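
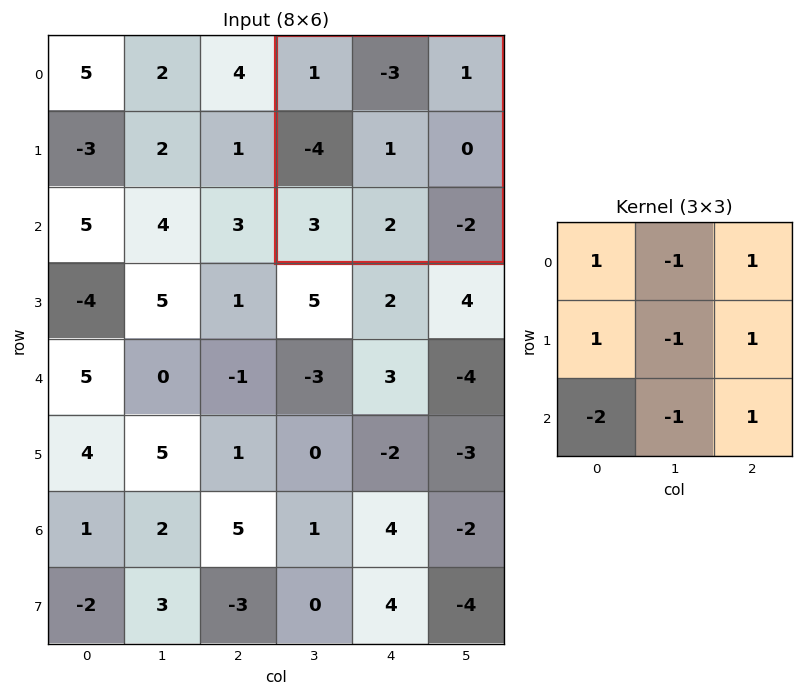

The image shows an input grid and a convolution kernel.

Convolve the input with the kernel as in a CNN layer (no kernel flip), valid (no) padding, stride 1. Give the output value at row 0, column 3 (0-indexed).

-10

The receptive field on the input at this output position is [1 -3 1 / -4 1 0 / 3 2 -2]. Elementwise product with the kernel and sum: 1·1 + -3·-1 + 1·1 + -4·1 + 1·-1 + 0·1 + 3·-2 + 2·-1 + -2·1.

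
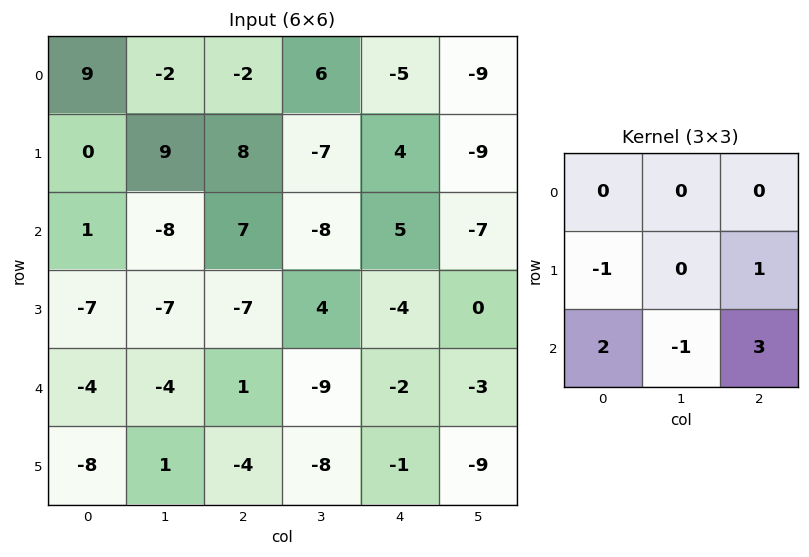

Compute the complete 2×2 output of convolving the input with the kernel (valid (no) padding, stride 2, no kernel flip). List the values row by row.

Output[0,0]: The receptive field on the input at this output position is [9 -2 -2 / 0 9 8 / 1 -8 7]. Elementwise product with the kernel and sum: 0·-1 + 8·1 + 1·2 + -8·-1 + 7·3.
Output[0,1]: The receptive field on the input at this output position is [-2 6 -5 / 8 -7 4 / 7 -8 5]. Elementwise product with the kernel and sum: 8·-1 + 4·1 + 7·2 + -8·-1 + 5·3.

39 33
-1 8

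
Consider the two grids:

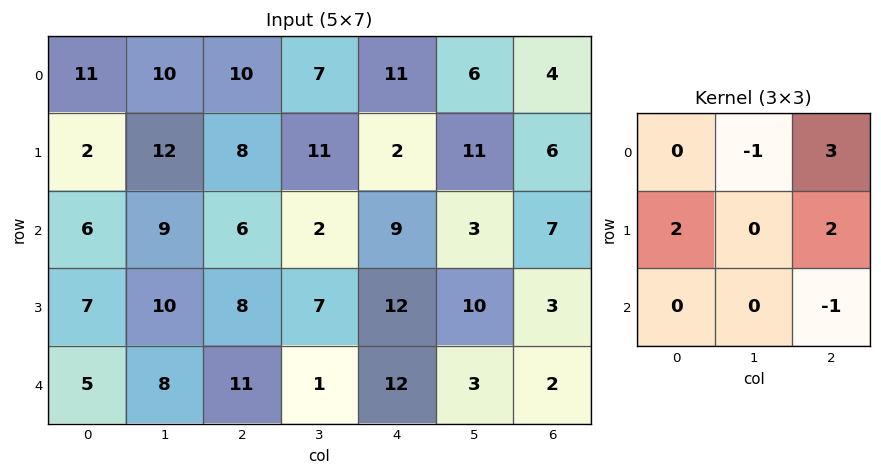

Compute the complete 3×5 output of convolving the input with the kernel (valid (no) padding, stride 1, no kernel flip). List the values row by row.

Output[0,0]: The receptive field on the input at this output position is [11 10 10 / 2 12 8 / 6 9 6]. Elementwise product with the kernel and sum: 10·-1 + 10·3 + 2·2 + 8·2 + 6·-1.

34 55 37 48 15
28 40 13 31 36
28 33 53 31 46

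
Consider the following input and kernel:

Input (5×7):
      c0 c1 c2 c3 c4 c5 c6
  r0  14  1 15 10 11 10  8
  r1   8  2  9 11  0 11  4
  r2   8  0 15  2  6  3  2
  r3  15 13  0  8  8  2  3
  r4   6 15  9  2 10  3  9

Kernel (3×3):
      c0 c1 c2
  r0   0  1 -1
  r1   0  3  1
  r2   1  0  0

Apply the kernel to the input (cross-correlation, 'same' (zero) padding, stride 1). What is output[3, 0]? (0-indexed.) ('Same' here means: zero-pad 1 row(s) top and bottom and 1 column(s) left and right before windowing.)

The receptive field on the zero-padded input at this output position is [0 8 0 / 0 15 13 / 0 6 15]. Elementwise product with the kernel and sum: 8·1 + 0·-1 + 15·3 + 13·1 + 0·1.

66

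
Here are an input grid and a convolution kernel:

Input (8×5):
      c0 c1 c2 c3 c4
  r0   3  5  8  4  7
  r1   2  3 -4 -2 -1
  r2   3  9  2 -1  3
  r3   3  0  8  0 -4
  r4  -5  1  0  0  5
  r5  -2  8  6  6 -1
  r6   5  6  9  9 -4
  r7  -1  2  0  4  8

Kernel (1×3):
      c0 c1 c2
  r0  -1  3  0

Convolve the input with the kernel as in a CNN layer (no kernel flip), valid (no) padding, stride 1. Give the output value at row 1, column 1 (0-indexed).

The receptive field on the input at this output position is [3 -4 -2]. Elementwise product with the kernel and sum: 3·-1 + -4·3.

-15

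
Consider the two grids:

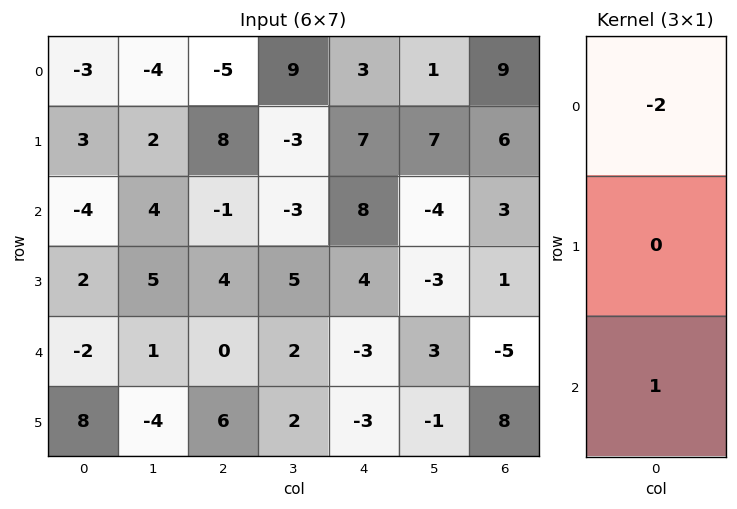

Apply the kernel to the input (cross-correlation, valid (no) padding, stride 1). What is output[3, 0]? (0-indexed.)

The receptive field on the input at this output position is [2 / -2 / 8]. Elementwise product with the kernel and sum: 2·-2 + 8·1.

4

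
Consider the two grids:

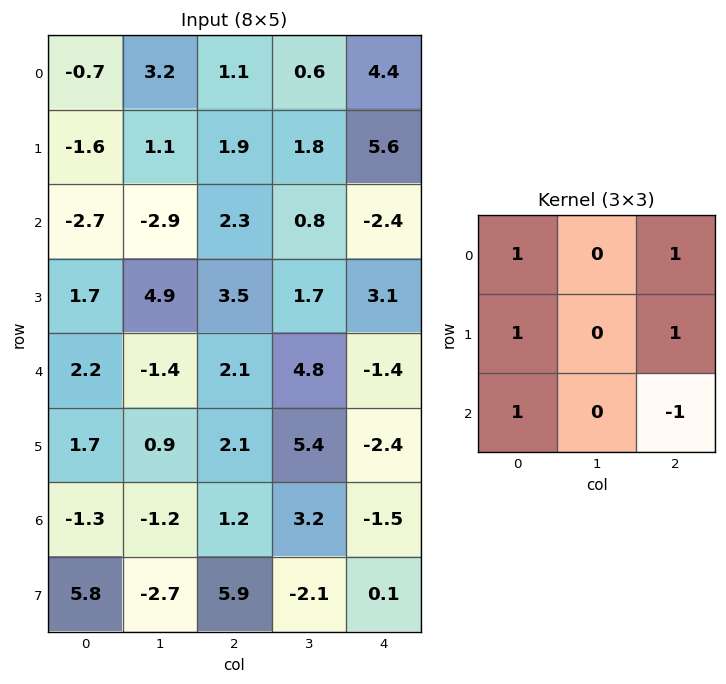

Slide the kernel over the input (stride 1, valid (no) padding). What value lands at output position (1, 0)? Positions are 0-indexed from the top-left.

-1.9

The receptive field on the input at this output position is [-1.6 1.1 1.9 / -2.7 -2.9 2.3 / 1.7 4.9 3.5]. Elementwise product with the kernel and sum: -1.6·1 + 1.9·1 + -2.7·1 + 2.3·1 + 1.7·1 + 3.5·-1.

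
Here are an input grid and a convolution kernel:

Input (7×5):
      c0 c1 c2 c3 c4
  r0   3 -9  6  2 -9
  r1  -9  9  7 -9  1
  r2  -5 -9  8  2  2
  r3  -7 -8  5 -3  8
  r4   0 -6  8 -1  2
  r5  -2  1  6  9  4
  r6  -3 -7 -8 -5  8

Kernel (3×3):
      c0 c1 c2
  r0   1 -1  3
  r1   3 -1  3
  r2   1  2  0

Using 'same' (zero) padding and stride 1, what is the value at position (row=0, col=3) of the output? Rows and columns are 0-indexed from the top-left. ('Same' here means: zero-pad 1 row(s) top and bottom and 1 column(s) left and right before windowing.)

-22

The receptive field on the zero-padded input at this output position is [0 0 0 / 6 2 -9 / 7 -9 1]. Elementwise product with the kernel and sum: 0·1 + 0·-1 + 0·3 + 6·3 + 2·-1 + -9·3 + 7·1 + -9·2.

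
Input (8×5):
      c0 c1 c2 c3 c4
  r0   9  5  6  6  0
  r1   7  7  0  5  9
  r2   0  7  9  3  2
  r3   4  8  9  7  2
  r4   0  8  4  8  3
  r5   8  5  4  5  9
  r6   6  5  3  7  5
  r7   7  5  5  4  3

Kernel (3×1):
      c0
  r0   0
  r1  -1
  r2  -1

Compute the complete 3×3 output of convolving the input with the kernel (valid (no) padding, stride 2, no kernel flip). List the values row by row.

-7 -9 -11
-4 -13 -5
-14 -7 -14

Output[0,0]: The receptive field on the input at this output position is [9 / 7 / 0]. Elementwise product with the kernel and sum: 7·-1 + 0·-1.
Output[0,1]: The receptive field on the input at this output position is [6 / 0 / 9]. Elementwise product with the kernel and sum: 0·-1 + 9·-1.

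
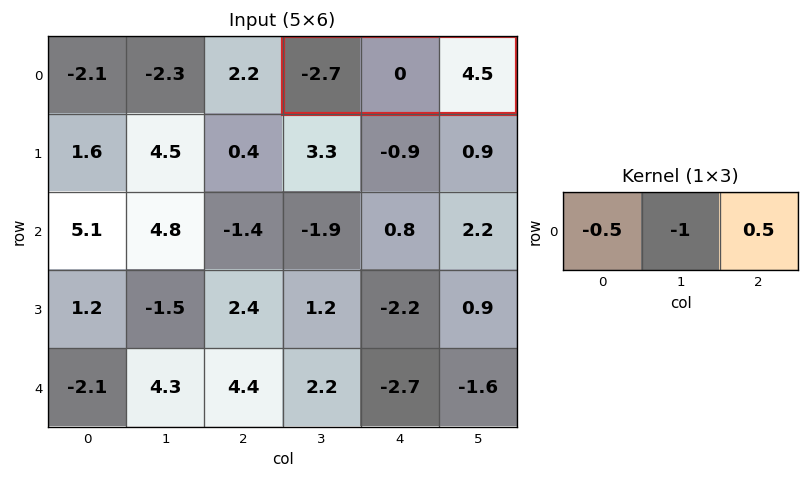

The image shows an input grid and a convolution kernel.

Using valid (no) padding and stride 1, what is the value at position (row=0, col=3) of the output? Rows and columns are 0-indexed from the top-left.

The receptive field on the input at this output position is [-2.7 0 4.5]. Elementwise product with the kernel and sum: -2.7·-0.5 + 0·-1 + 4.5·0.5.

3.6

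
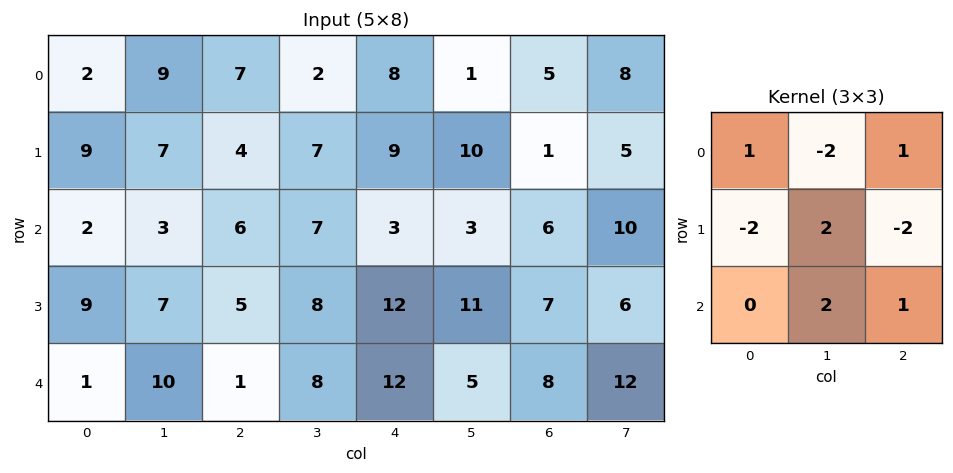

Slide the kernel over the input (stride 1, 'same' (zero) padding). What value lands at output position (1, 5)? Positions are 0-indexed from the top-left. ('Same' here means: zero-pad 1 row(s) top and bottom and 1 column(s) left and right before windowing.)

23

The receptive field on the zero-padded input at this output position is [8 1 5 / 9 10 1 / 3 3 6]. Elementwise product with the kernel and sum: 8·1 + 1·-2 + 5·1 + 9·-2 + 10·2 + 1·-2 + 3·2 + 6·1.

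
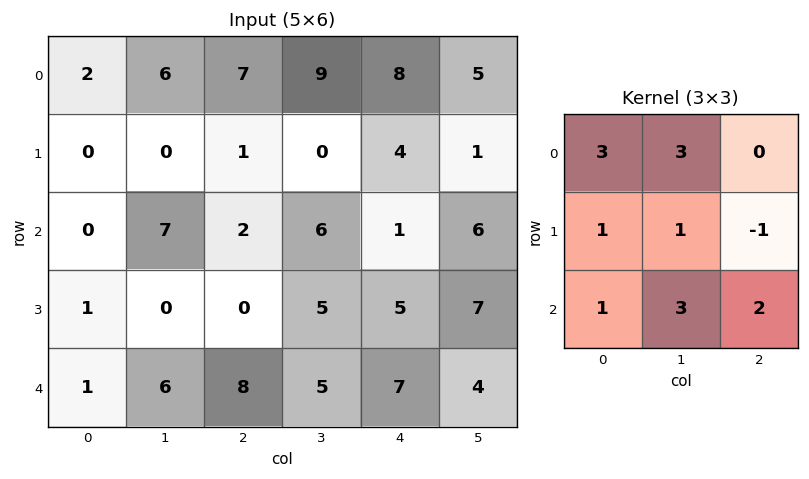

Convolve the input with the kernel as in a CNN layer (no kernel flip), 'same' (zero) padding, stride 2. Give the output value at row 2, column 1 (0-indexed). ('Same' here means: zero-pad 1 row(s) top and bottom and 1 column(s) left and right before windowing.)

9

The receptive field on the zero-padded input at this output position is [0 0 5 / 6 8 5 / 0 0 0]. Elementwise product with the kernel and sum: 0·3 + 0·3 + 6·1 + 8·1 + 5·-1 + 0·1 + 0·3 + 0·2.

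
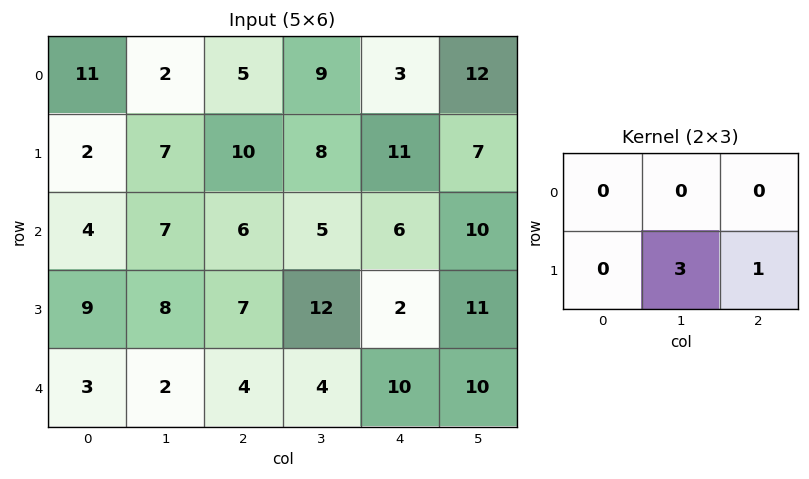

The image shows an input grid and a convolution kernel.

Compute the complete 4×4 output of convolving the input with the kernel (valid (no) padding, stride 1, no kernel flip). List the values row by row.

Output[0,0]: The receptive field on the input at this output position is [11 2 5 / 2 7 10]. Elementwise product with the kernel and sum: 7·3 + 10·1.
Output[0,1]: The receptive field on the input at this output position is [2 5 9 / 7 10 8]. Elementwise product with the kernel and sum: 10·3 + 8·1.

31 38 35 40
27 23 21 28
31 33 38 17
10 16 22 40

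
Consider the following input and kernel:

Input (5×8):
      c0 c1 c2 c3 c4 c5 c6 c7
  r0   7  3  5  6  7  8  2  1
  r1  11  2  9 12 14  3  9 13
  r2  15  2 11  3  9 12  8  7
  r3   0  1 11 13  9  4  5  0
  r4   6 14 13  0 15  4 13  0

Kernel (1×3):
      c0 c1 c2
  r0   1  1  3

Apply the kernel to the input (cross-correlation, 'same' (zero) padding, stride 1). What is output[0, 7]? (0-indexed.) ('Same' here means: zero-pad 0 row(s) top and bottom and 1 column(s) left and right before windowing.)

3

The receptive field on the zero-padded input at this output position is [2 1 0]. Elementwise product with the kernel and sum: 2·1 + 1·1 + 0·3.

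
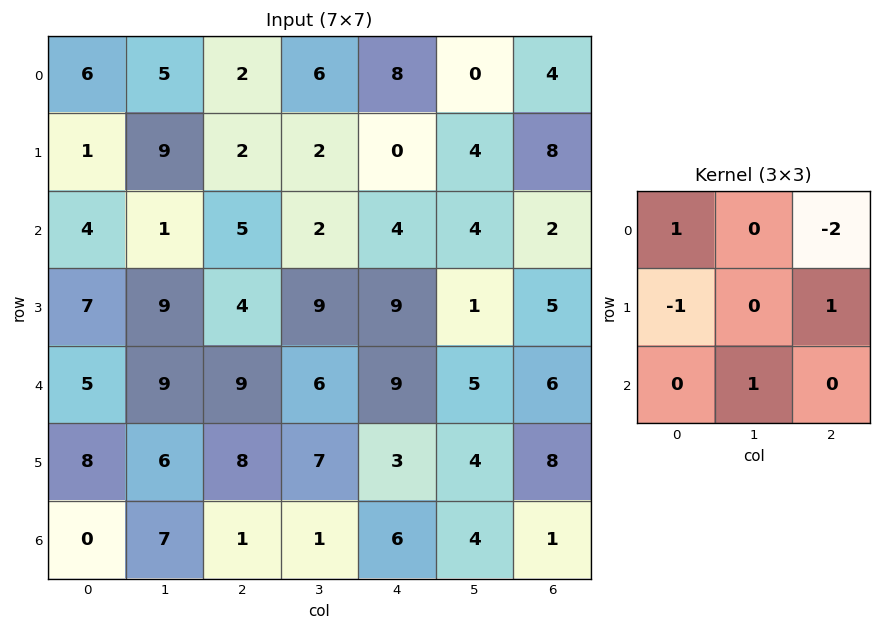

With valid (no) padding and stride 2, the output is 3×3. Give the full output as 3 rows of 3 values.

4 -14 12
0 8 1
-6 -13 6

Output[0,0]: The receptive field on the input at this output position is [6 5 2 / 1 9 2 / 4 1 5]. Elementwise product with the kernel and sum: 6·1 + 2·-2 + 1·-1 + 2·1 + 1·1.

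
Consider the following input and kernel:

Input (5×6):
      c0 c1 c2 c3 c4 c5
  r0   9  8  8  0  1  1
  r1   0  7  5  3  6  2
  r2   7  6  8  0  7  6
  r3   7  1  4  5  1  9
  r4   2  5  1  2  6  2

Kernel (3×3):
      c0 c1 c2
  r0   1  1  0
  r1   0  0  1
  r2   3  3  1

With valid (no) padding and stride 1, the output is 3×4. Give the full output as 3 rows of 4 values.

69 61 45 30
43 32 43 42
39 39 24 42

Output[0,0]: The receptive field on the input at this output position is [9 8 8 / 0 7 5 / 7 6 8]. Elementwise product with the kernel and sum: 9·1 + 8·1 + 5·1 + 7·3 + 6·3 + 8·1.
Output[0,1]: The receptive field on the input at this output position is [8 8 0 / 7 5 3 / 6 8 0]. Elementwise product with the kernel and sum: 8·1 + 8·1 + 3·1 + 6·3 + 8·3 + 0·1.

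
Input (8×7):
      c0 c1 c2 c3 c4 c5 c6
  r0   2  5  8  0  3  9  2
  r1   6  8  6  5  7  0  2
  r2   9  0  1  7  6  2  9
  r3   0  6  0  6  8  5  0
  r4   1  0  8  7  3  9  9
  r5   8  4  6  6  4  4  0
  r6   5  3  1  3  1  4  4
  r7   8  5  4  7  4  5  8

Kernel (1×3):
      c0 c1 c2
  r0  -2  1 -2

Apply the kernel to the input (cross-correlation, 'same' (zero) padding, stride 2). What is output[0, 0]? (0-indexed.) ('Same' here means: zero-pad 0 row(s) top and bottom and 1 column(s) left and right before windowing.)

The receptive field on the zero-padded input at this output position is [0 2 5]. Elementwise product with the kernel and sum: 0·-2 + 2·1 + 5·-2.

-8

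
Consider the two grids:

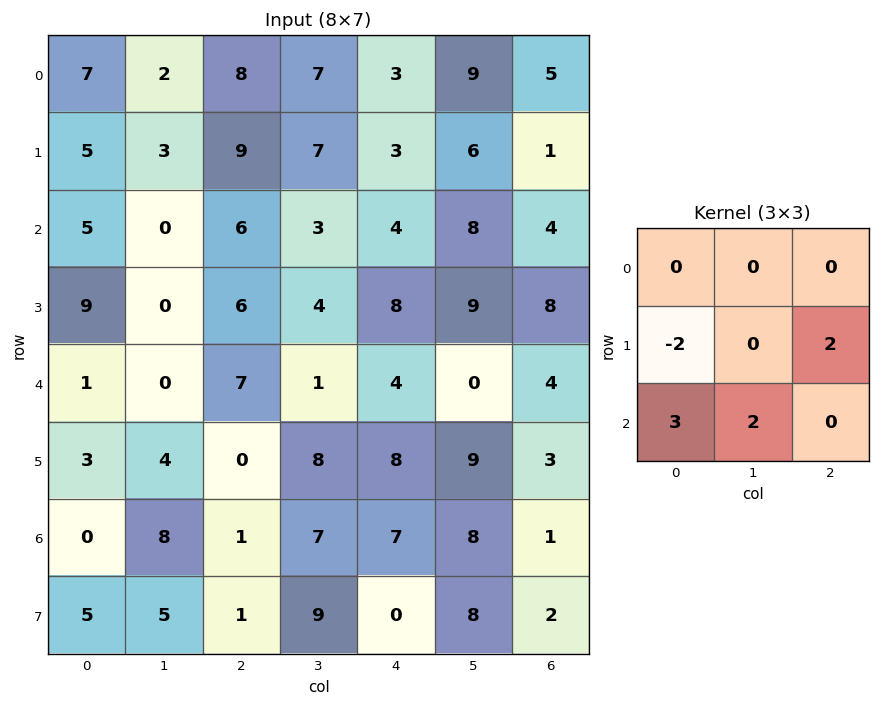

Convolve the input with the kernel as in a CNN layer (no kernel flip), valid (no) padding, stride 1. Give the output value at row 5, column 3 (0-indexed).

The receptive field on the input at this output position is [8 8 9 / 7 7 8 / 9 0 8]. Elementwise product with the kernel and sum: 7·-2 + 8·2 + 9·3 + 0·2.

29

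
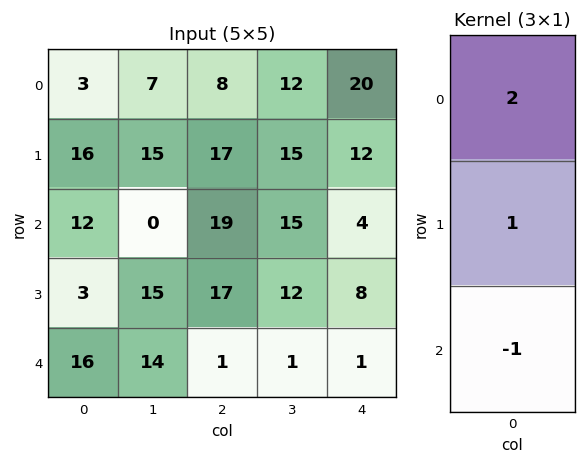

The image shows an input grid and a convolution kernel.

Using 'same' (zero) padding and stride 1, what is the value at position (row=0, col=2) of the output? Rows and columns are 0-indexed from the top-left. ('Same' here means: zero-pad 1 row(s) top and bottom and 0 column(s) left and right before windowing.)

-9

The receptive field on the zero-padded input at this output position is [0 / 8 / 17]. Elementwise product with the kernel and sum: 0·2 + 8·1 + 17·-1.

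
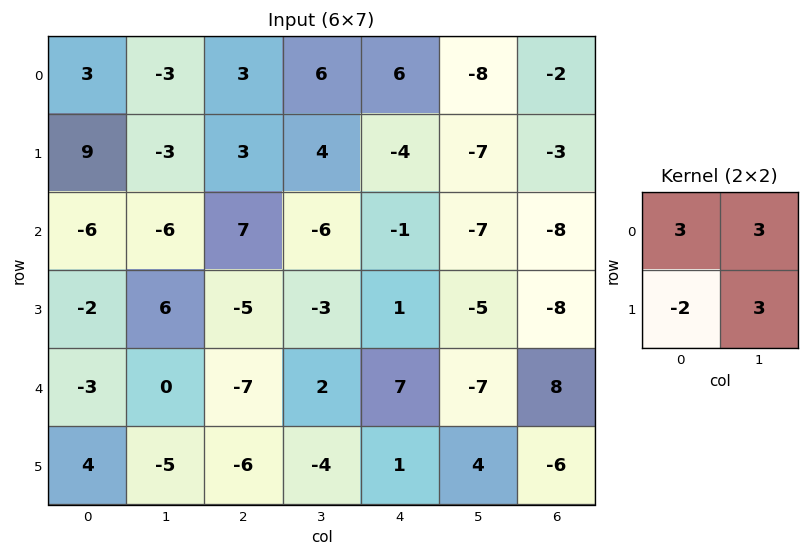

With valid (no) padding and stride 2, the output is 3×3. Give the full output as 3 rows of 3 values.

-27 33 -19
-14 4 -41
-32 -15 10

Output[0,0]: The receptive field on the input at this output position is [3 -3 / 9 -3]. Elementwise product with the kernel and sum: 3·3 + -3·3 + 9·-2 + -3·3.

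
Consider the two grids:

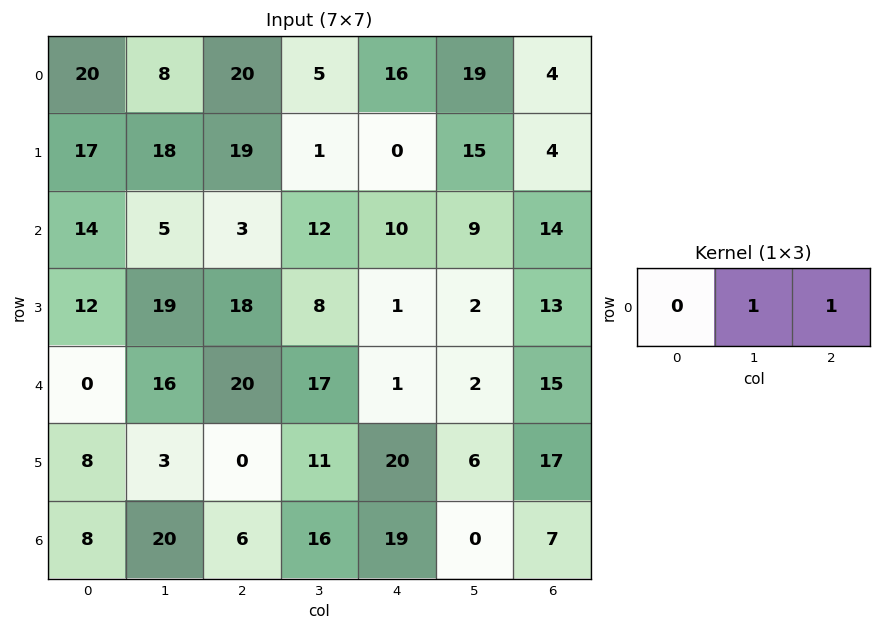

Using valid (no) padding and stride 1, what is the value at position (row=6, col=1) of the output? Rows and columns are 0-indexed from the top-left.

The receptive field on the input at this output position is [20 6 16]. Elementwise product with the kernel and sum: 6·1 + 16·1.

22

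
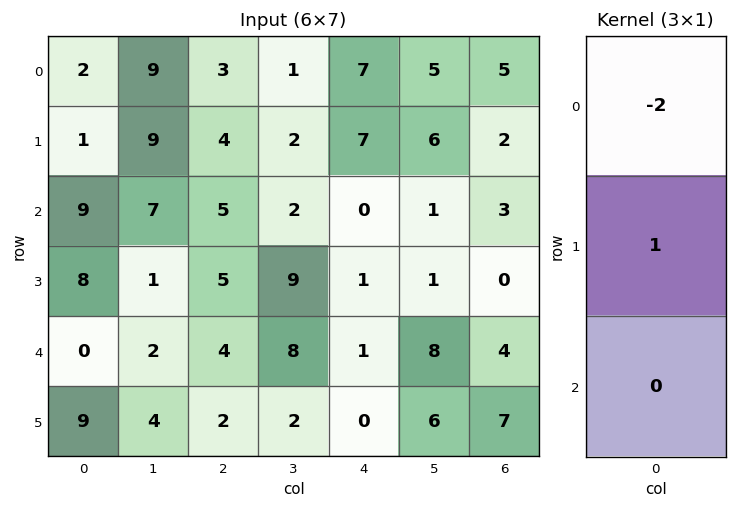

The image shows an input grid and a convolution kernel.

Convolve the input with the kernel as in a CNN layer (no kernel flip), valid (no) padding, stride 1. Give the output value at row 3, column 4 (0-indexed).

The receptive field on the input at this output position is [1 / 1 / 0]. Elementwise product with the kernel and sum: 1·-2 + 1·1.

-1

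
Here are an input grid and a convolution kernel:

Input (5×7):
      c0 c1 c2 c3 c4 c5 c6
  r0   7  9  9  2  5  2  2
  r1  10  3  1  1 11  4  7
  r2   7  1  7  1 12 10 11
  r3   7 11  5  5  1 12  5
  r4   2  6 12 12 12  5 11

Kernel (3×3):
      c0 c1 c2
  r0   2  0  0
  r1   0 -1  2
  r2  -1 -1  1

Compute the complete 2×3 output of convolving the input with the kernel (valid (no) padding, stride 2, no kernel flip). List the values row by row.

12 43 9
17 -1 16

Output[0,0]: The receptive field on the input at this output position is [7 9 9 / 10 3 1 / 7 1 7]. Elementwise product with the kernel and sum: 7·2 + 3·-1 + 1·2 + 7·-1 + 1·-1 + 7·1.
Output[0,1]: The receptive field on the input at this output position is [9 2 5 / 1 1 11 / 7 1 12]. Elementwise product with the kernel and sum: 9·2 + 1·-1 + 11·2 + 7·-1 + 1·-1 + 12·1.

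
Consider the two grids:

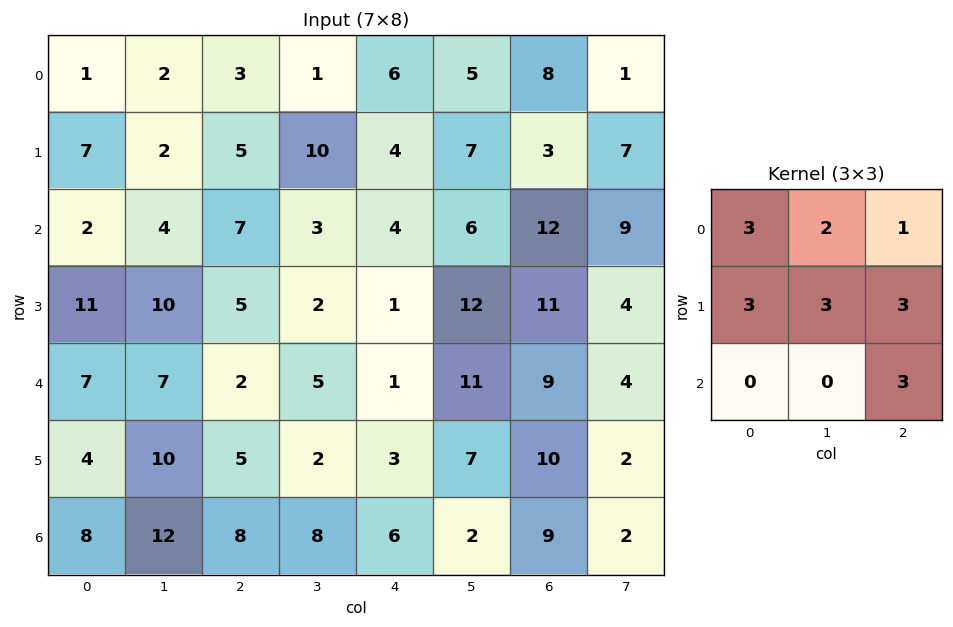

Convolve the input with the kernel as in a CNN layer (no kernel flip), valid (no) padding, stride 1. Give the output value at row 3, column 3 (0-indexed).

The receptive field on the input at this output position is [2 1 12 / 5 1 11 / 2 3 7]. Elementwise product with the kernel and sum: 2·3 + 1·2 + 12·1 + 5·3 + 1·3 + 11·3 + 7·3.

92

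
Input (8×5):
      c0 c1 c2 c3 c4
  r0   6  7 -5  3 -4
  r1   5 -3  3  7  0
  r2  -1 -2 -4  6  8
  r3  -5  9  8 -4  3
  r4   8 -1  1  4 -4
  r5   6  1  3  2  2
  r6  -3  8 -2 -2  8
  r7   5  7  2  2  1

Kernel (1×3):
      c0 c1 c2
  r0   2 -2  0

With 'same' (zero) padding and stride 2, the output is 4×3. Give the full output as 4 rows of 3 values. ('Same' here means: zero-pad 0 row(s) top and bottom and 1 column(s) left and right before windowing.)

Output[0,0]: The receptive field on the zero-padded input at this output position is [0 6 7]. Elementwise product with the kernel and sum: 0·2 + 6·-2.

-12 24 14
2 4 -4
-16 -4 16
6 20 -20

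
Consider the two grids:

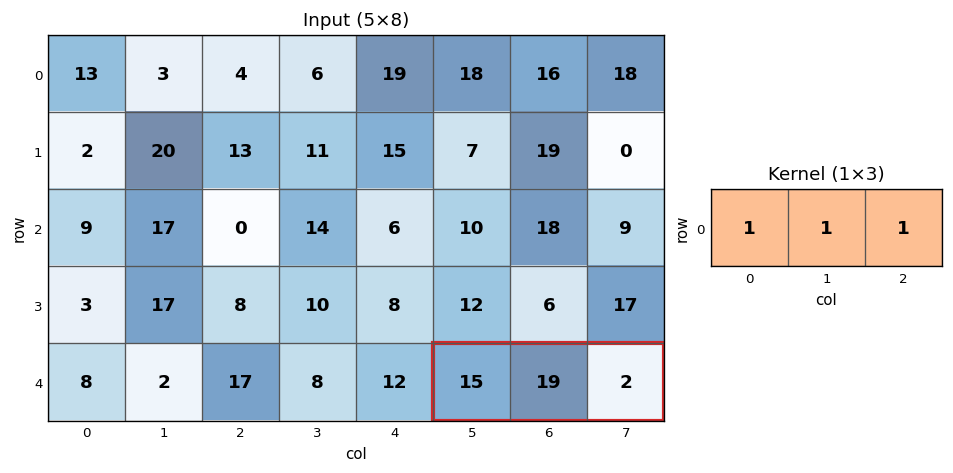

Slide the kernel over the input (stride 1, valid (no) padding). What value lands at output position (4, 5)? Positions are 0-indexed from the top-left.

The receptive field on the input at this output position is [15 19 2]. Elementwise product with the kernel and sum: 15·1 + 19·1 + 2·1.

36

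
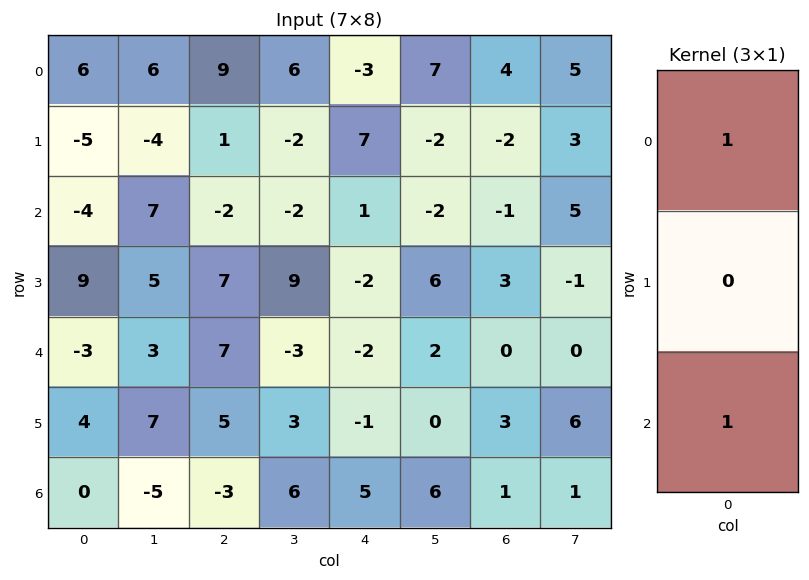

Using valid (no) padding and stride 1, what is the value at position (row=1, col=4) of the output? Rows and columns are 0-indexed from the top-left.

The receptive field on the input at this output position is [7 / 1 / -2]. Elementwise product with the kernel and sum: 7·1 + -2·1.

5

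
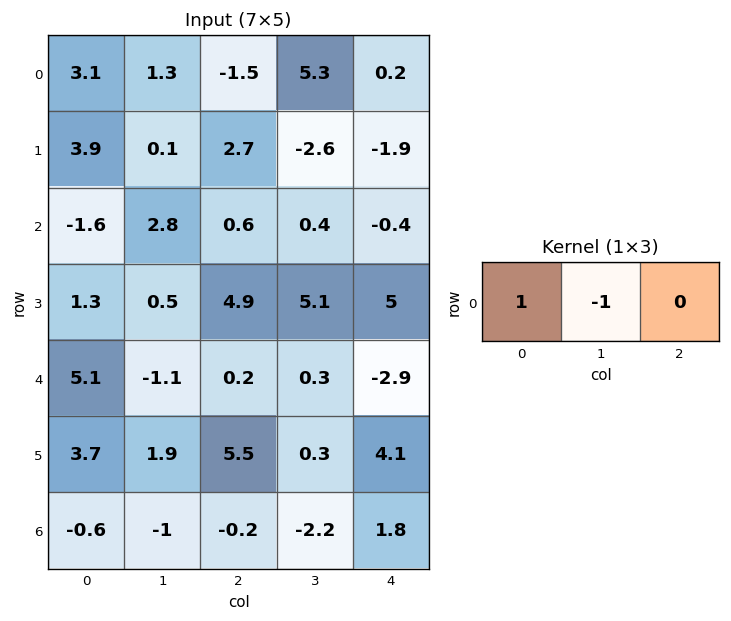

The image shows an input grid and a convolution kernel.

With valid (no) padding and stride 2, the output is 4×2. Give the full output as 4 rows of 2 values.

Output[0,0]: The receptive field on the input at this output position is [3.1 1.3 -1.5]. Elementwise product with the kernel and sum: 3.1·1 + 1.3·-1.
Output[0,1]: The receptive field on the input at this output position is [-1.5 5.3 0.2]. Elementwise product with the kernel and sum: -1.5·1 + 5.3·-1.

1.8 -6.8
-4.4 0.2
6.2 -0.1
0.4 2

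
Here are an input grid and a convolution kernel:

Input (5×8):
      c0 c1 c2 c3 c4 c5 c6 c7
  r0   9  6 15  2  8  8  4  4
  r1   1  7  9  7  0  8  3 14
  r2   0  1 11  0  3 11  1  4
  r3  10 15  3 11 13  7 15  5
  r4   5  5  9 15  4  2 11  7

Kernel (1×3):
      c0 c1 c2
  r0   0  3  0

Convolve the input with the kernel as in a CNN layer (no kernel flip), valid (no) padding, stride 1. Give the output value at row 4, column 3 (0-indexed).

12

The receptive field on the input at this output position is [15 4 2]. Elementwise product with the kernel and sum: 4·3.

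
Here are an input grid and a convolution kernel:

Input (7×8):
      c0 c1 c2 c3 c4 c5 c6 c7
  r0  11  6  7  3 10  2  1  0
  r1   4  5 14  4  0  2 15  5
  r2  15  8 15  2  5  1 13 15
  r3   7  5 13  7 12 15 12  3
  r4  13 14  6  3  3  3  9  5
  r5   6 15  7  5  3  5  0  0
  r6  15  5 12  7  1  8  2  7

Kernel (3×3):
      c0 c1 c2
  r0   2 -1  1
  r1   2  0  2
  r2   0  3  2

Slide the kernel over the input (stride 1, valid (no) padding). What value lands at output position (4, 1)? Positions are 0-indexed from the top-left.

The receptive field on the input at this output position is [14 6 3 / 15 7 5 / 5 12 7]. Elementwise product with the kernel and sum: 14·2 + 6·-1 + 3·1 + 15·2 + 5·2 + 12·3 + 7·2.

115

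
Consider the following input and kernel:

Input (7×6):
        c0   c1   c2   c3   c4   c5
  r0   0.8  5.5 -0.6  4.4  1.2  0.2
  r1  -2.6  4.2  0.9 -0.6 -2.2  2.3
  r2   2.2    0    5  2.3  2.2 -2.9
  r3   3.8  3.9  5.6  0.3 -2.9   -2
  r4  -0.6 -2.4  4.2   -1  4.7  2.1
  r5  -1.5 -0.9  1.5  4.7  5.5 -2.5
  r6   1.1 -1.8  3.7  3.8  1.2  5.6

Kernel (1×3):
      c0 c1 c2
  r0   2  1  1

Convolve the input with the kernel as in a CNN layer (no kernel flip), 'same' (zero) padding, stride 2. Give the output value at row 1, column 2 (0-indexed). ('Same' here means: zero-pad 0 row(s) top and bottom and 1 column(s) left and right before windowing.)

3.9

The receptive field on the zero-padded input at this output position is [2.3 2.2 -2.9]. Elementwise product with the kernel and sum: 2.3·2 + 2.2·1 + -2.9·1.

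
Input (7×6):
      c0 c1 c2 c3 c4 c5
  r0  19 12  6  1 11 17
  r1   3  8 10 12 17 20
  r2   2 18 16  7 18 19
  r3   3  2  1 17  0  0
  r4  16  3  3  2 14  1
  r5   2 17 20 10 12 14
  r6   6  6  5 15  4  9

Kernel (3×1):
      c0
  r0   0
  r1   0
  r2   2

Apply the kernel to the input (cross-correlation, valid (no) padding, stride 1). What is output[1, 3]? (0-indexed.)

The receptive field on the input at this output position is [12 / 7 / 17]. Elementwise product with the kernel and sum: 17·2.

34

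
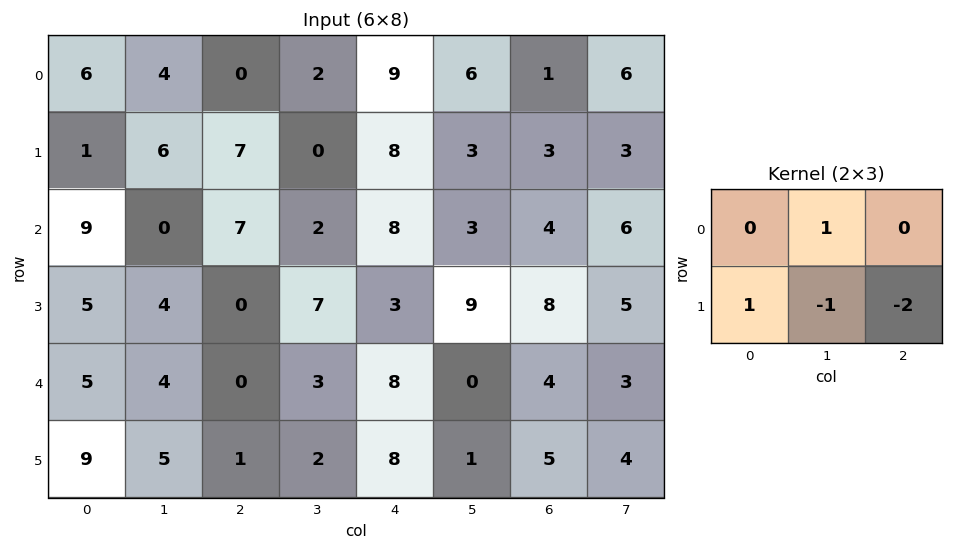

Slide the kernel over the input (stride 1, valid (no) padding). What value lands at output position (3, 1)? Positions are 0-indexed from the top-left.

-2

The receptive field on the input at this output position is [4 0 7 / 4 0 3]. Elementwise product with the kernel and sum: 0·1 + 4·1 + 0·-1 + 3·-2.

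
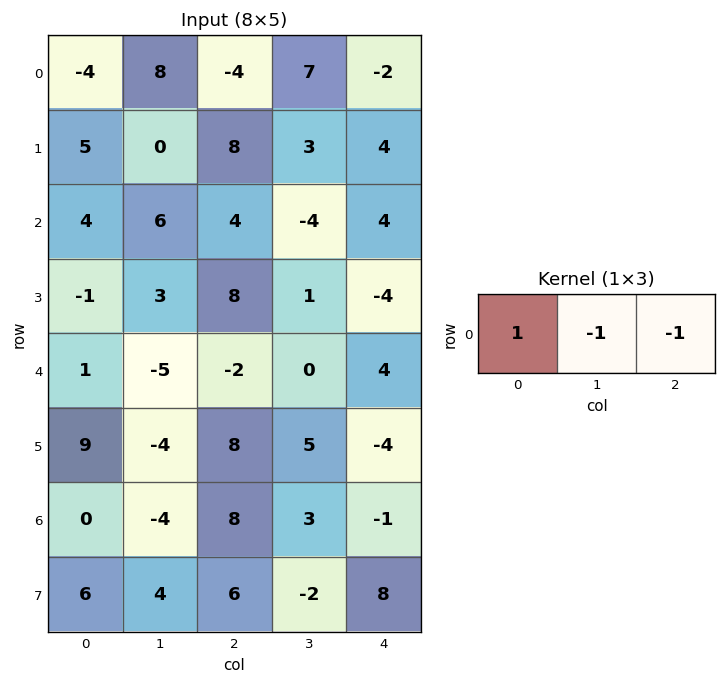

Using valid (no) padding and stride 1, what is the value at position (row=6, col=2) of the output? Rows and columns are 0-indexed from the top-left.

6

The receptive field on the input at this output position is [8 3 -1]. Elementwise product with the kernel and sum: 8·1 + 3·-1 + -1·-1.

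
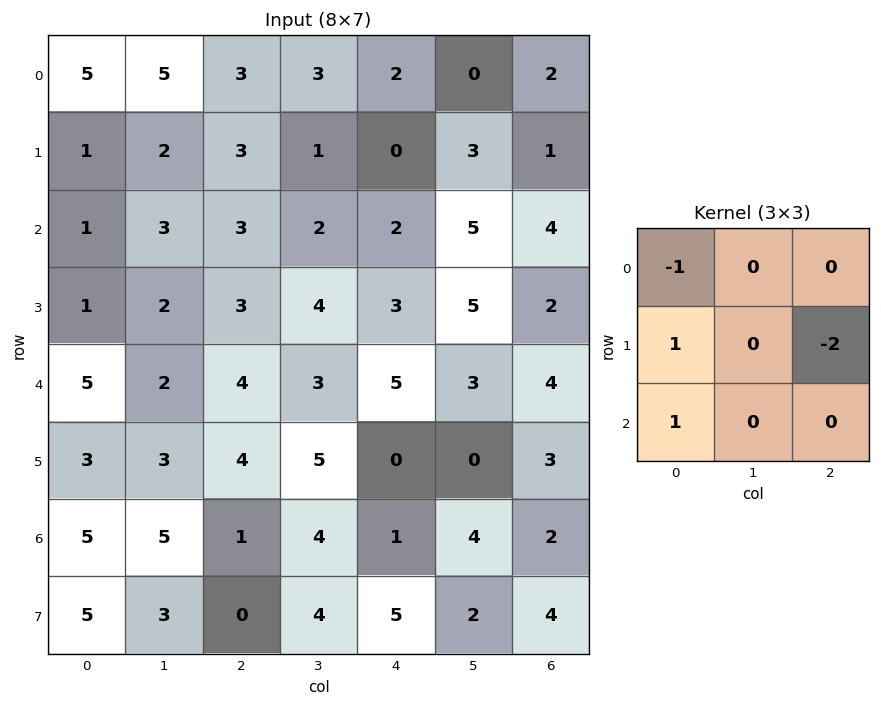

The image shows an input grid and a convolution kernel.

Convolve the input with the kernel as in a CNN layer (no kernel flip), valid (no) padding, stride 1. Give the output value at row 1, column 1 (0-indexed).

-1

The receptive field on the input at this output position is [2 3 1 / 3 3 2 / 2 3 4]. Elementwise product with the kernel and sum: 2·-1 + 3·1 + 2·-2 + 2·1.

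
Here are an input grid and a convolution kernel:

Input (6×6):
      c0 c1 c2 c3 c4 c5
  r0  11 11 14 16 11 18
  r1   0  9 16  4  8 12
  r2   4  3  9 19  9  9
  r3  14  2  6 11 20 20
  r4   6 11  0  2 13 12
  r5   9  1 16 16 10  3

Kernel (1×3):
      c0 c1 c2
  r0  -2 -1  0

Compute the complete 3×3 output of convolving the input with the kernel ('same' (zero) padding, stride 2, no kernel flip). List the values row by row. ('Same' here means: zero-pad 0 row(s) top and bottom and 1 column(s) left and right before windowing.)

-11 -36 -43
-4 -15 -47
-6 -22 -17

Output[0,0]: The receptive field on the zero-padded input at this output position is [0 11 11]. Elementwise product with the kernel and sum: 0·-2 + 11·-1.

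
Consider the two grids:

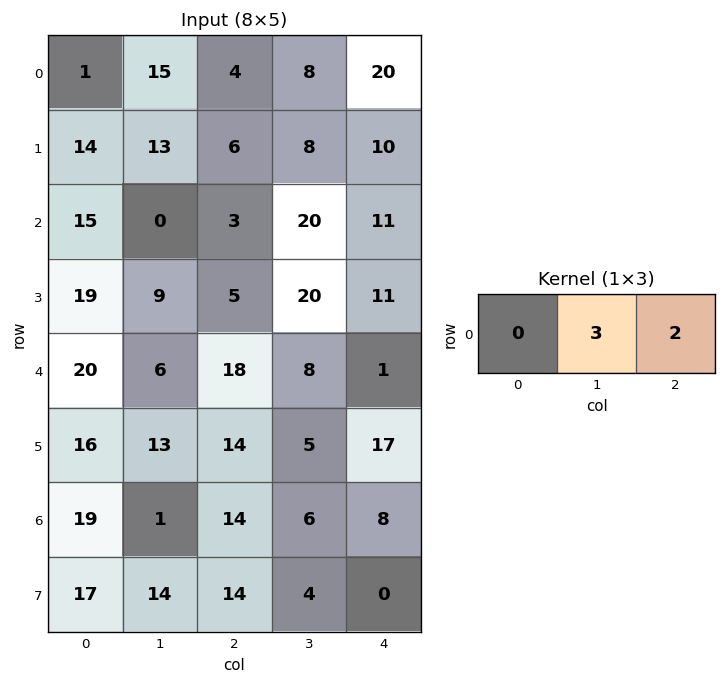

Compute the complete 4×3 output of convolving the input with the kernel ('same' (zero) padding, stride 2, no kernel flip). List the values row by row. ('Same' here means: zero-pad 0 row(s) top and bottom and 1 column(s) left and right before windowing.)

33 28 60
45 49 33
72 70 3
59 54 24

Output[0,0]: The receptive field on the zero-padded input at this output position is [0 1 15]. Elementwise product with the kernel and sum: 1·3 + 15·2.
Output[0,1]: The receptive field on the zero-padded input at this output position is [15 4 8]. Elementwise product with the kernel and sum: 4·3 + 8·2.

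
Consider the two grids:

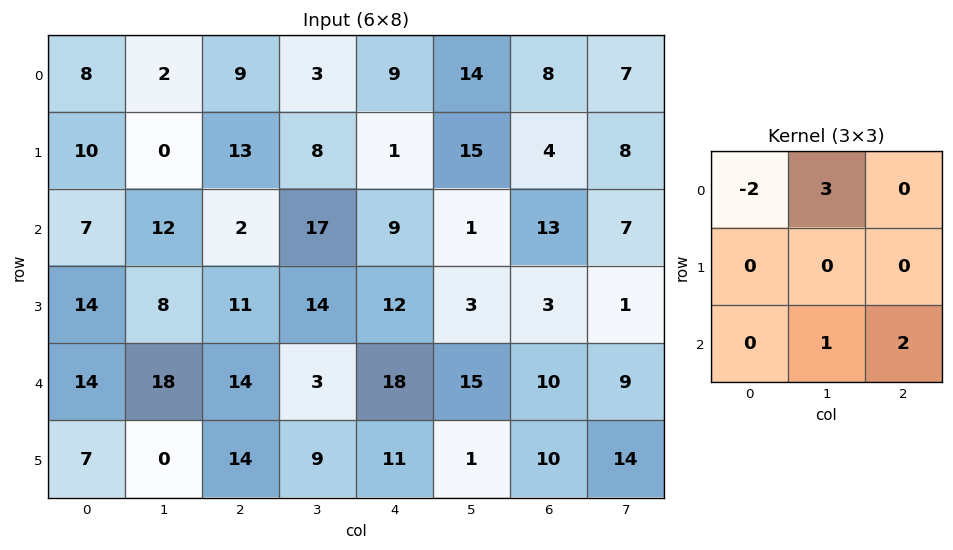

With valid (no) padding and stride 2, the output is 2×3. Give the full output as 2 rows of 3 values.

6 26 51
68 86 20

Output[0,0]: The receptive field on the input at this output position is [8 2 9 / 10 0 13 / 7 12 2]. Elementwise product with the kernel and sum: 8·-2 + 2·3 + 12·1 + 2·2.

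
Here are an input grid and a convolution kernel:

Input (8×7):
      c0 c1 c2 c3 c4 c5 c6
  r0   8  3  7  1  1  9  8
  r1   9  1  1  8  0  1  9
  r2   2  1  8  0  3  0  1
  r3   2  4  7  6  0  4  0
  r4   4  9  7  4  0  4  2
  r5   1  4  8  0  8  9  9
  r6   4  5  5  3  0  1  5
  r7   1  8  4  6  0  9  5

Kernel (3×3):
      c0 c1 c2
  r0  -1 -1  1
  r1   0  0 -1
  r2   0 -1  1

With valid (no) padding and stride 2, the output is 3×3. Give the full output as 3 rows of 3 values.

2 -4 -10
-4 -9 -4
-14 -22 -7

Output[0,0]: The receptive field on the input at this output position is [8 3 7 / 9 1 1 / 2 1 8]. Elementwise product with the kernel and sum: 8·-1 + 3·-1 + 7·1 + 1·-1 + 1·-1 + 8·1.
Output[0,1]: The receptive field on the input at this output position is [7 1 1 / 1 8 0 / 8 0 3]. Elementwise product with the kernel and sum: 7·-1 + 1·-1 + 1·1 + 0·-1 + 0·-1 + 3·1.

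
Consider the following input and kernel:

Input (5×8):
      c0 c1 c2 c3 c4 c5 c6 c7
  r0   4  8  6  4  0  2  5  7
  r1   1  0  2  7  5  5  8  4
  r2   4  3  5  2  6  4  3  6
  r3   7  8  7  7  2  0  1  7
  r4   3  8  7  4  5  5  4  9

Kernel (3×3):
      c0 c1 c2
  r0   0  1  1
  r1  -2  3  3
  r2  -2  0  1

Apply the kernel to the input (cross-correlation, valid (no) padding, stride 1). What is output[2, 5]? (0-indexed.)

The receptive field on the input at this output position is [4 3 6 / 0 1 7 / 5 4 9]. Elementwise product with the kernel and sum: 3·1 + 6·1 + 0·-2 + 1·3 + 7·3 + 5·-2 + 9·1.

32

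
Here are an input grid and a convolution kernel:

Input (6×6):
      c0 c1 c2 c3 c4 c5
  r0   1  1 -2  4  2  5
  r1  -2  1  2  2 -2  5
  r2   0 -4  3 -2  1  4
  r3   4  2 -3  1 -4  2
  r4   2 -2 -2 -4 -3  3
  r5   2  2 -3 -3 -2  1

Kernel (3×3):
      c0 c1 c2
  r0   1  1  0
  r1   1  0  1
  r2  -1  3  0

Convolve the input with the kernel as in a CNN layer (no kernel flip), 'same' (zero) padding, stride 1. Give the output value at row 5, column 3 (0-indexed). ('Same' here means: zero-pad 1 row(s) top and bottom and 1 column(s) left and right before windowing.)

The receptive field on the zero-padded input at this output position is [-2 -4 -3 / -3 -3 -2 / 0 0 0]. Elementwise product with the kernel and sum: -2·1 + -4·1 + -3·1 + -2·1 + 0·-1 + 0·3.

-11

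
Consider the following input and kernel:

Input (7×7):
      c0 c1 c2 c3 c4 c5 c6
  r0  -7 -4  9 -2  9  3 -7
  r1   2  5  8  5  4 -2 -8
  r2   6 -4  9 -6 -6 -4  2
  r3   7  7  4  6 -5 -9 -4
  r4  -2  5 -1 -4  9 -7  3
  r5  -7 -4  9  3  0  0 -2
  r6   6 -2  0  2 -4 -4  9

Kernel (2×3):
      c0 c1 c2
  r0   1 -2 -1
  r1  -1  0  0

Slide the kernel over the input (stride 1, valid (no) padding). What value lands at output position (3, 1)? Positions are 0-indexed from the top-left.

The receptive field on the input at this output position is [7 4 6 / 5 -1 -4]. Elementwise product with the kernel and sum: 7·1 + 4·-2 + 6·-1 + 5·-1.

-12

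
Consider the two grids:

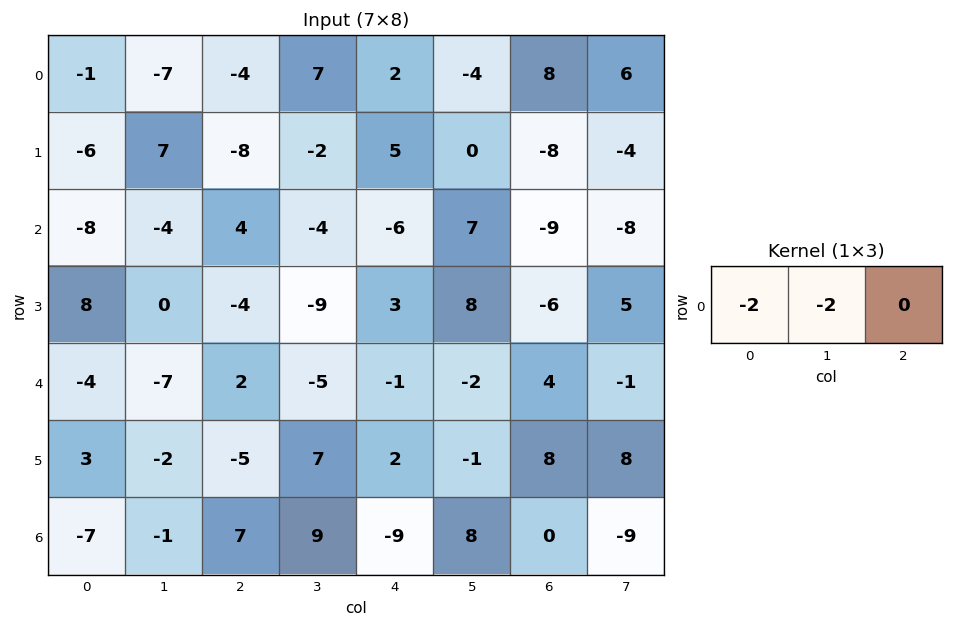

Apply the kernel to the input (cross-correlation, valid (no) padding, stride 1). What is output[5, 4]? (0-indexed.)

-2

The receptive field on the input at this output position is [2 -1 8]. Elementwise product with the kernel and sum: 2·-2 + -1·-2.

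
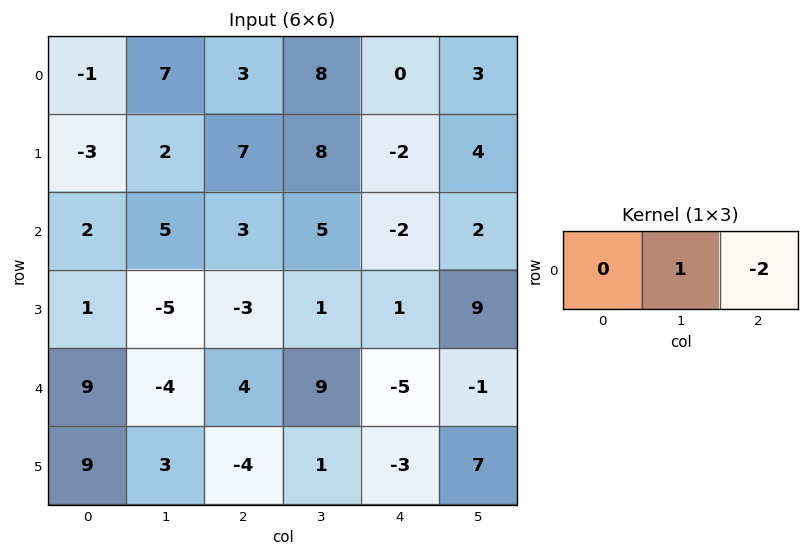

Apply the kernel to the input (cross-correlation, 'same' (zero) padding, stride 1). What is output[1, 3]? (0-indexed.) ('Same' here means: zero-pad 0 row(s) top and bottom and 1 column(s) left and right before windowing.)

12

The receptive field on the zero-padded input at this output position is [7 8 -2]. Elementwise product with the kernel and sum: 8·1 + -2·-2.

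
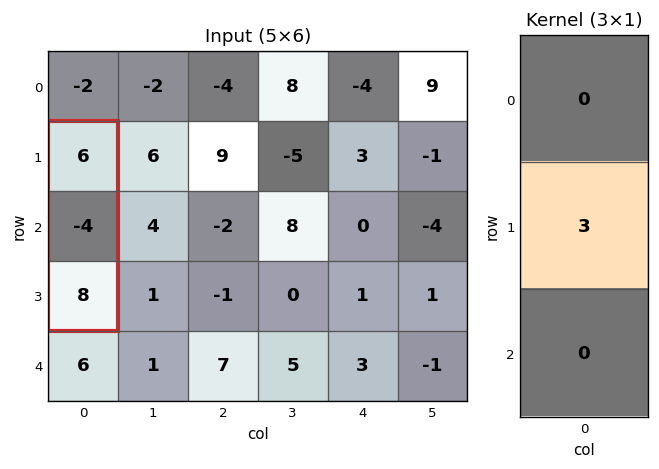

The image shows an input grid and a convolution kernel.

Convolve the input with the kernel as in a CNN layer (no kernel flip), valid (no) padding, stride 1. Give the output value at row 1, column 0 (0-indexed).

The receptive field on the input at this output position is [6 / -4 / 8]. Elementwise product with the kernel and sum: -4·3.

-12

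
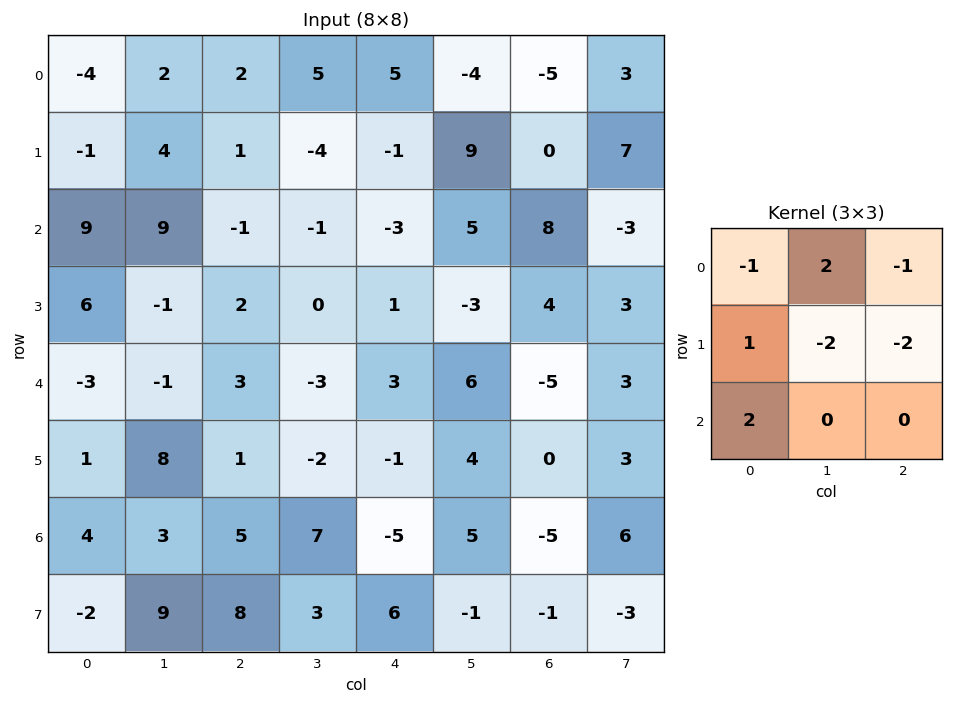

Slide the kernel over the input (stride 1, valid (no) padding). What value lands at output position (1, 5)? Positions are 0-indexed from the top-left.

-27

The receptive field on the input at this output position is [9 0 7 / 5 8 -3 / -3 4 3]. Elementwise product with the kernel and sum: 9·-1 + 0·2 + 7·-1 + 5·1 + 8·-2 + -3·-2 + -3·2.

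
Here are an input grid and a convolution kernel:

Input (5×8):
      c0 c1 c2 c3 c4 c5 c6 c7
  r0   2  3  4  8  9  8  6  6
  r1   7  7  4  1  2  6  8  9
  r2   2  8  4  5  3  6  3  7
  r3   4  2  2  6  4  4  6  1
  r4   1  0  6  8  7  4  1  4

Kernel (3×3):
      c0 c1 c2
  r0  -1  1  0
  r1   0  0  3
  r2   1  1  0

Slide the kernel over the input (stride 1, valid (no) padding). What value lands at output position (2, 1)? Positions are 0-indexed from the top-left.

The receptive field on the input at this output position is [8 4 5 / 2 2 6 / 0 6 8]. Elementwise product with the kernel and sum: 8·-1 + 4·1 + 6·3 + 0·1 + 6·1.

20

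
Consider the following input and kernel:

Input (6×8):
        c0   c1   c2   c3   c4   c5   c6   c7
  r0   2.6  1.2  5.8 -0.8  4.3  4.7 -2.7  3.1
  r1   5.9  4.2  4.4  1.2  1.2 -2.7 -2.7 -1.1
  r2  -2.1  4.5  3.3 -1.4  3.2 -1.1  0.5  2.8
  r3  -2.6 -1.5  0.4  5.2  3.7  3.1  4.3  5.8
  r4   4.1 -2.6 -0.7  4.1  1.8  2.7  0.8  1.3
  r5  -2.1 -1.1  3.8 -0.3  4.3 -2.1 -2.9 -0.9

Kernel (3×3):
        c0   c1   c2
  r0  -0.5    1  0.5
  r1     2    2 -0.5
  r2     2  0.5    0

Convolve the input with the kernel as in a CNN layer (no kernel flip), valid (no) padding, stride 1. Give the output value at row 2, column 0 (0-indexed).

The receptive field on the input at this output position is [-2.1 4.5 3.3 / -2.6 -1.5 0.4 / 4.1 -2.6 -0.7]. Elementwise product with the kernel and sum: -2.1·-0.5 + 4.5·1 + 3.3·0.5 + -2.6·2 + -1.5·2 + 0.4·-0.5 + 4.1·2 + -2.6·0.5.

5.7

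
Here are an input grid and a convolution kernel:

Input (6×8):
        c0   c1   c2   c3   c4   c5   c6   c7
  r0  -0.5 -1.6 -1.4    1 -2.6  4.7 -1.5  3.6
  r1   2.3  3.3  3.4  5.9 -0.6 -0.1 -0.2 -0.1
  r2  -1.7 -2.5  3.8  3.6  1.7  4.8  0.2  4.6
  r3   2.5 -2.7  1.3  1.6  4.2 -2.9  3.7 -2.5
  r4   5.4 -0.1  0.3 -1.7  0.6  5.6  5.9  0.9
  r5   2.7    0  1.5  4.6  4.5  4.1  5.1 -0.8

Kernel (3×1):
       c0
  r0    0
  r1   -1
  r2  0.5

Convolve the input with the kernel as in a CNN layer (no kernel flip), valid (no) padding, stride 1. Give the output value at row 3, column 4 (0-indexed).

1.65

The receptive field on the input at this output position is [4.2 / 0.6 / 4.5]. Elementwise product with the kernel and sum: 0.6·-1 + 4.5·0.5.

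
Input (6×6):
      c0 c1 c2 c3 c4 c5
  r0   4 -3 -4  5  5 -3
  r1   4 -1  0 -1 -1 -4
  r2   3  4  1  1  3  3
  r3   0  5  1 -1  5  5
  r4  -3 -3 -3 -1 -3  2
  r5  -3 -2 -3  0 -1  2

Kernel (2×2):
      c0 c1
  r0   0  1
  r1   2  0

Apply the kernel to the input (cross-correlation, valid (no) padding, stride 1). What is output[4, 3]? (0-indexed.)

-3

The receptive field on the input at this output position is [-1 -3 / 0 -1]. Elementwise product with the kernel and sum: -3·1 + 0·2.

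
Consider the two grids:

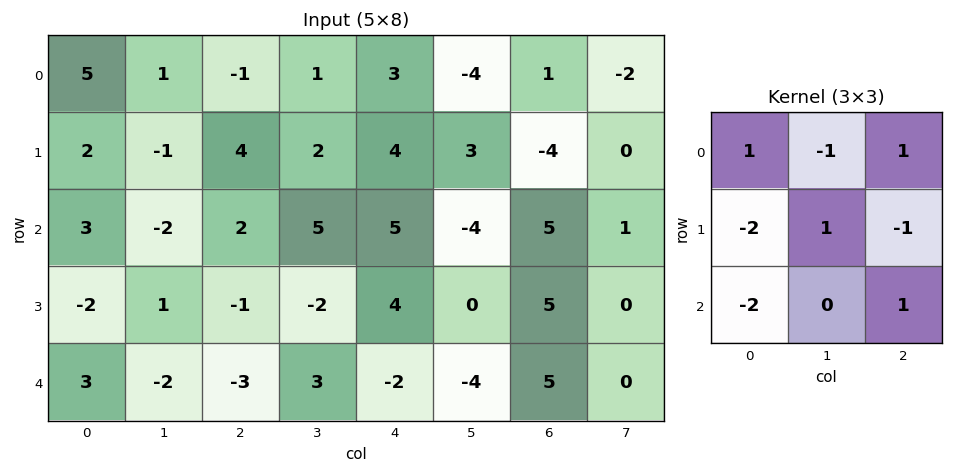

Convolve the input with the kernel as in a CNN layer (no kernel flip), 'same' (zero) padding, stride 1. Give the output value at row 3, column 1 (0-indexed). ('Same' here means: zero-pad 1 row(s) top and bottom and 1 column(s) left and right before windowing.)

The receptive field on the zero-padded input at this output position is [3 -2 2 / -2 1 -1 / 3 -2 -3]. Elementwise product with the kernel and sum: 3·1 + -2·-1 + 2·1 + -2·-2 + 1·1 + -1·-1 + 3·-2 + -3·1.

4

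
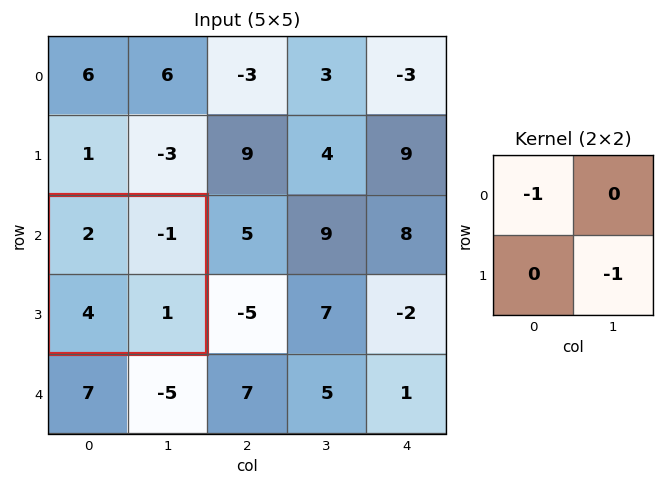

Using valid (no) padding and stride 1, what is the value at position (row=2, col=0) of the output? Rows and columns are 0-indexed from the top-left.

-3

The receptive field on the input at this output position is [2 -1 / 4 1]. Elementwise product with the kernel and sum: 2·-1 + 1·-1.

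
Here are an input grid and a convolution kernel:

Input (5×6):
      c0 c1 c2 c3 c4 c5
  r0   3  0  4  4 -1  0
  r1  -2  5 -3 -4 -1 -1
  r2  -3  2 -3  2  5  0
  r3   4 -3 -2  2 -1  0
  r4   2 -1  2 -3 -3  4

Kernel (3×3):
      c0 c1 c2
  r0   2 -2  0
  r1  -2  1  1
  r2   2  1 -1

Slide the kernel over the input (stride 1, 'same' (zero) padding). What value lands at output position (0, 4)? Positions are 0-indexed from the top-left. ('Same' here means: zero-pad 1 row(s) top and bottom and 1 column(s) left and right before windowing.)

-17

The receptive field on the zero-padded input at this output position is [0 0 0 / 4 -1 0 / -4 -1 -1]. Elementwise product with the kernel and sum: 0·2 + 0·-2 + 4·-2 + -1·1 + 0·1 + -4·2 + -1·1 + -1·-1.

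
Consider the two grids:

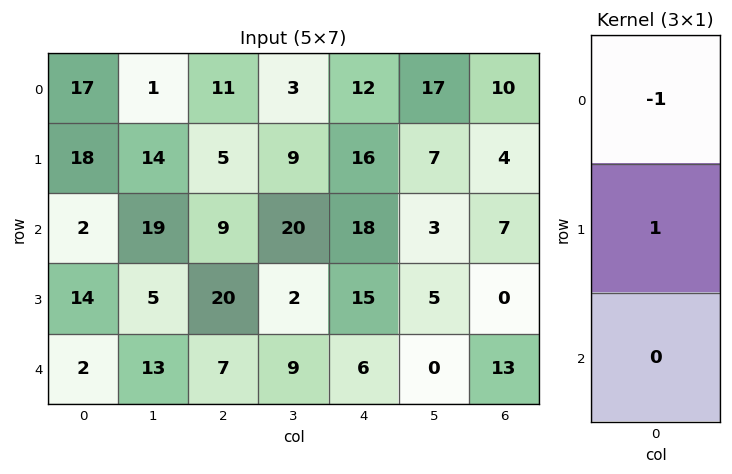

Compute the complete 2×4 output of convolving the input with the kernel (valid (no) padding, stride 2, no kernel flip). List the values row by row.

Output[0,0]: The receptive field on the input at this output position is [17 / 18 / 2]. Elementwise product with the kernel and sum: 17·-1 + 18·1.

1 -6 4 -6
12 11 -3 -7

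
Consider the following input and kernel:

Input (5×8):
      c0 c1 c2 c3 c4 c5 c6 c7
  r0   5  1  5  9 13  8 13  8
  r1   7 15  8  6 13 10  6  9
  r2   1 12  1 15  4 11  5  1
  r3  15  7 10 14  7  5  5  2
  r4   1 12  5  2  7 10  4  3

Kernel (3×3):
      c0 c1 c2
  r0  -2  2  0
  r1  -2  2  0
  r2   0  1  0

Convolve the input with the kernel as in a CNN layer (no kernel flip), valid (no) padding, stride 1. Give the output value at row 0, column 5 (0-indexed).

7

The receptive field on the input at this output position is [8 13 8 / 10 6 9 / 11 5 1]. Elementwise product with the kernel and sum: 8·-2 + 13·2 + 10·-2 + 6·2 + 5·1.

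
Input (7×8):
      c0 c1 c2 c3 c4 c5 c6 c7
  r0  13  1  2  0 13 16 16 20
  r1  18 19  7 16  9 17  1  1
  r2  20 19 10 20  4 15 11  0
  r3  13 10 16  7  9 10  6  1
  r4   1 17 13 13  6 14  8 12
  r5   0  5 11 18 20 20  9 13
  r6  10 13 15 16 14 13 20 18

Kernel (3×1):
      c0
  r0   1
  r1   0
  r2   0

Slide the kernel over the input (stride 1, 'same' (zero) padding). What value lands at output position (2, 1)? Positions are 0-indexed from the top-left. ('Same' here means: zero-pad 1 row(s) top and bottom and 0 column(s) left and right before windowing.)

The receptive field on the zero-padded input at this output position is [19 / 19 / 10]. Elementwise product with the kernel and sum: 19·1.

19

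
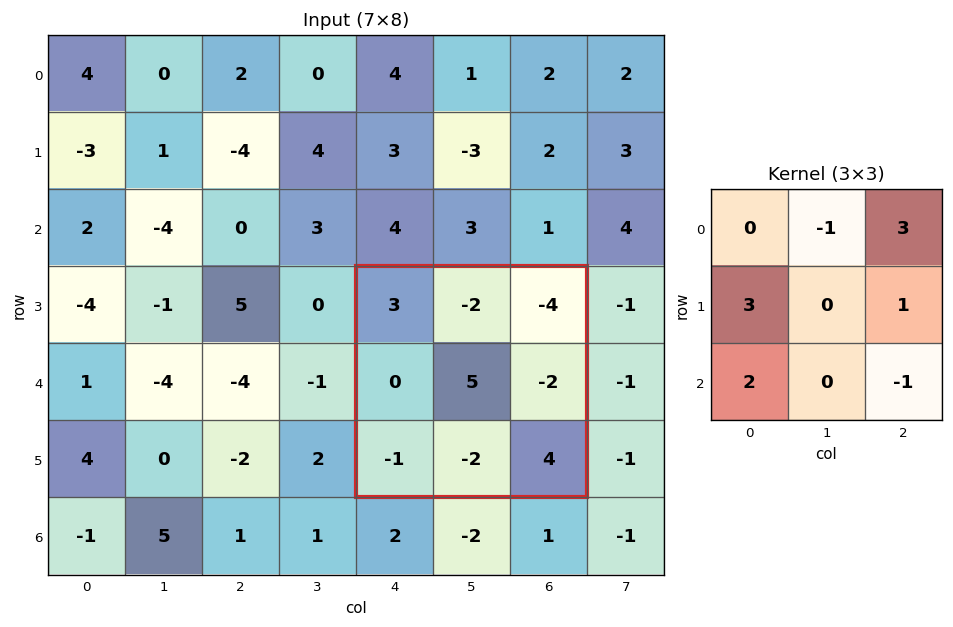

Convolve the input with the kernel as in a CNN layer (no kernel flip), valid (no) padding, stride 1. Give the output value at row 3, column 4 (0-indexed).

-18

The receptive field on the input at this output position is [3 -2 -4 / 0 5 -2 / -1 -2 4]. Elementwise product with the kernel and sum: -2·-1 + -4·3 + 0·3 + -2·1 + -1·2 + 4·-1.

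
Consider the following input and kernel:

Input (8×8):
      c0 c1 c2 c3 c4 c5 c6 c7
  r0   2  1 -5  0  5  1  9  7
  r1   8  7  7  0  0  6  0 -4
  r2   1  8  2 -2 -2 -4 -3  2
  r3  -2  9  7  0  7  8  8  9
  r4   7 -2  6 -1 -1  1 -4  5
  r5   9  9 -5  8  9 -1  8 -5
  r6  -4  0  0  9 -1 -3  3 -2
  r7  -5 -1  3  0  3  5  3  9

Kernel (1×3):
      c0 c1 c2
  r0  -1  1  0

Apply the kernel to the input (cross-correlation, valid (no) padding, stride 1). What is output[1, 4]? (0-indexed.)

The receptive field on the input at this output position is [0 6 0]. Elementwise product with the kernel and sum: 0·-1 + 6·1.

6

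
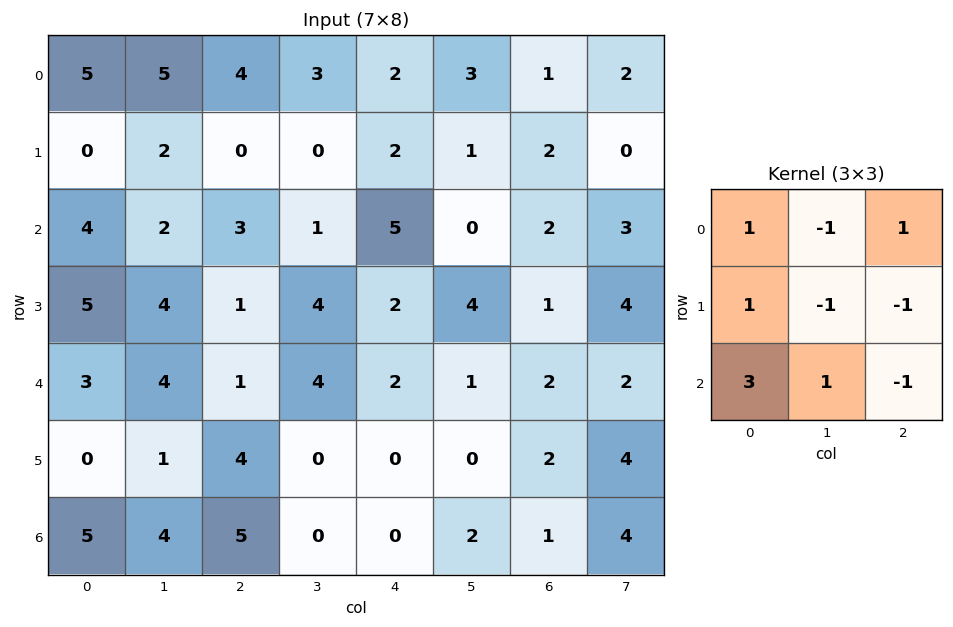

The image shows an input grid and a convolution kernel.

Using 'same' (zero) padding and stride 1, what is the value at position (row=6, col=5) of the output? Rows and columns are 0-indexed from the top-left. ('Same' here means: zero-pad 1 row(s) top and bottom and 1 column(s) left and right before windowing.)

-1

The receptive field on the zero-padded input at this output position is [0 0 2 / 0 2 1 / 0 0 0]. Elementwise product with the kernel and sum: 0·1 + 0·-1 + 2·1 + 0·1 + 2·-1 + 1·-1 + 0·3 + 0·1 + 0·-1.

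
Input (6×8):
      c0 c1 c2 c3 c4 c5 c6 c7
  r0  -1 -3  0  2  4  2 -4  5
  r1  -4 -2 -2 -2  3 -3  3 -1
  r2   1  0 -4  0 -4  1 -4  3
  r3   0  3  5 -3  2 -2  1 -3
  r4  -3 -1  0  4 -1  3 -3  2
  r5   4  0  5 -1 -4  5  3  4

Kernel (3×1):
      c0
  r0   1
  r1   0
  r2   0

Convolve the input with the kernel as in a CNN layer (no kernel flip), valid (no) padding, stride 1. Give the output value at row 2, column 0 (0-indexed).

The receptive field on the input at this output position is [1 / 0 / -3]. Elementwise product with the kernel and sum: 1·1.

1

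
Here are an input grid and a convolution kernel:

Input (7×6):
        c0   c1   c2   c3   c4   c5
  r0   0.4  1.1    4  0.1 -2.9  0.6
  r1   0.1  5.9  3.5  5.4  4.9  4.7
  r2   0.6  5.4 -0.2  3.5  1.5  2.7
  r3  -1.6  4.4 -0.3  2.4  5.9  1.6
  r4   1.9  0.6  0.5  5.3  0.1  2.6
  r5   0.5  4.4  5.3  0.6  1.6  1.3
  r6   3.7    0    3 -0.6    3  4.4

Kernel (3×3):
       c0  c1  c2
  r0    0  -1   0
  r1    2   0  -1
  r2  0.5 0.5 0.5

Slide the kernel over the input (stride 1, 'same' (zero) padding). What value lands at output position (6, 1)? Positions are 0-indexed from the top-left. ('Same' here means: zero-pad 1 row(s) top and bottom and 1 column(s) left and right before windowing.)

The receptive field on the zero-padded input at this output position is [0.5 4.4 5.3 / 3.7 0 3 / 0 0 0]. Elementwise product with the kernel and sum: 4.4·-1 + 3.7·2 + 3·-1 + 0·0.5 + 0·0.5 + 0·0.5.

0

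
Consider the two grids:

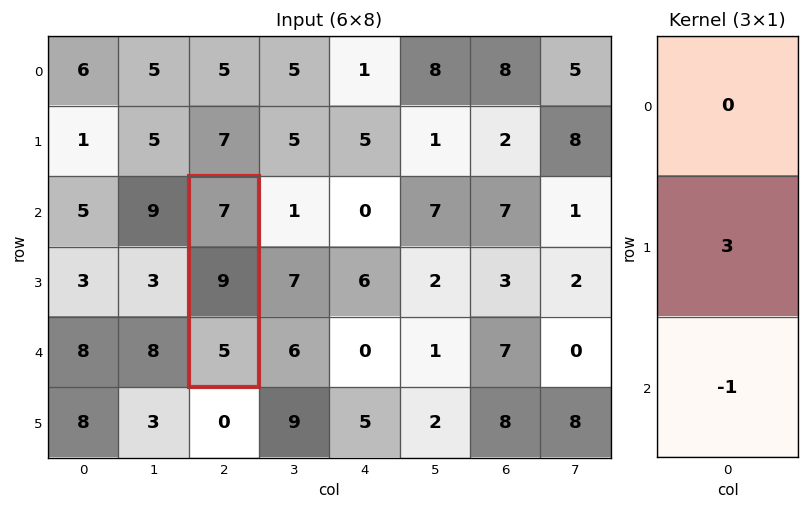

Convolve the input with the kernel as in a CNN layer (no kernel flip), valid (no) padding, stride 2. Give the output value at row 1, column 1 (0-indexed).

22

The receptive field on the input at this output position is [7 / 9 / 5]. Elementwise product with the kernel and sum: 9·3 + 5·-1.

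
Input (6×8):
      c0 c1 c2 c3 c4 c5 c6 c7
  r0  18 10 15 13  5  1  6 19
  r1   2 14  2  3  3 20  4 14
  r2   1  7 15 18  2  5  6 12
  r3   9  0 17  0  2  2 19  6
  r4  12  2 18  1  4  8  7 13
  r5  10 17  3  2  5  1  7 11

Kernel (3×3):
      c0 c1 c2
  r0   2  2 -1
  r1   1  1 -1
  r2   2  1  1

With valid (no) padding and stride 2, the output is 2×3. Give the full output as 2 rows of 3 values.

79 103 40
37 120 16

Output[0,0]: The receptive field on the input at this output position is [18 10 15 / 2 14 2 / 1 7 15]. Elementwise product with the kernel and sum: 18·2 + 10·2 + 15·-1 + 2·1 + 14·1 + 2·-1 + 1·2 + 7·1 + 15·1.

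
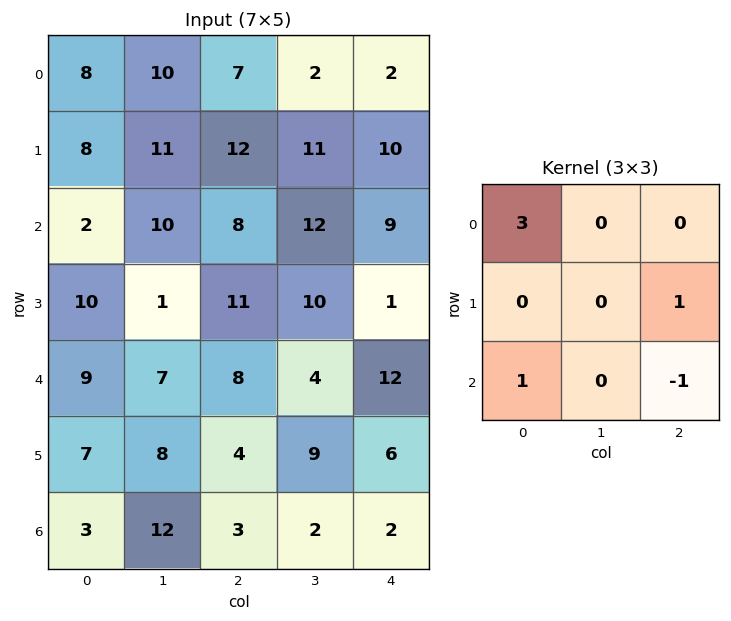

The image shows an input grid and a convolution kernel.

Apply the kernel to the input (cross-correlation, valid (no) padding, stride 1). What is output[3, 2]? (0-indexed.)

43

The receptive field on the input at this output position is [11 10 1 / 8 4 12 / 4 9 6]. Elementwise product with the kernel and sum: 11·3 + 12·1 + 4·1 + 6·-1.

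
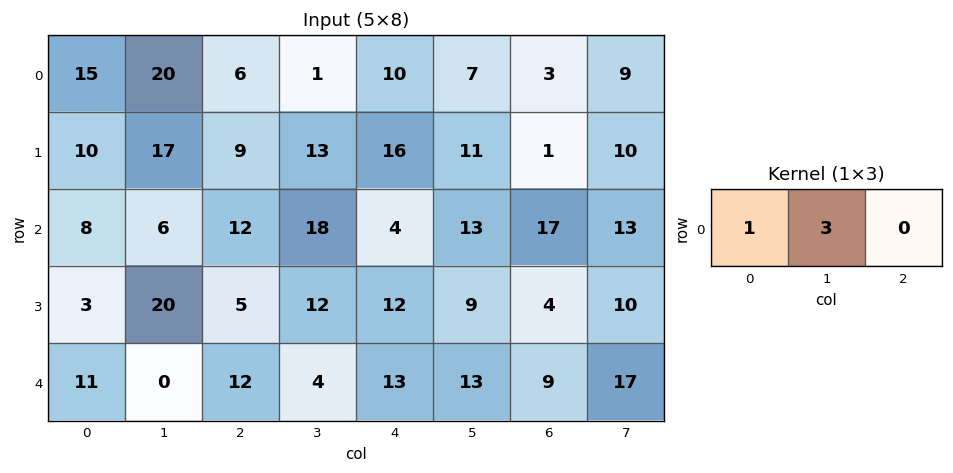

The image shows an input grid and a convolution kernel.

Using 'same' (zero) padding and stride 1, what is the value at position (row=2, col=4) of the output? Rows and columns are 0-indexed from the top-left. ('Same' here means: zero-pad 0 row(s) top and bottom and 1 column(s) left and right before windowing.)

The receptive field on the zero-padded input at this output position is [18 4 13]. Elementwise product with the kernel and sum: 18·1 + 4·3.

30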